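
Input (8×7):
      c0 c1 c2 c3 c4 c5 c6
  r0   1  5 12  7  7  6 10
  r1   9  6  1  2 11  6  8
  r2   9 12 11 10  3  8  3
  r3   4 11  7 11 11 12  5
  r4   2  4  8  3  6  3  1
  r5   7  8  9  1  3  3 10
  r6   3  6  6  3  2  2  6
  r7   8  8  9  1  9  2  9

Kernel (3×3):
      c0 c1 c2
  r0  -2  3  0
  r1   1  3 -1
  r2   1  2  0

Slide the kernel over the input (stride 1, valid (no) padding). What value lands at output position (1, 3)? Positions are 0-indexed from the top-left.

The receptive field on the input at this output position is [2 11 6 / 10 3 8 / 11 11 12]. Elementwise product with the kernel and sum: 2·-2 + 11·3 + 10·1 + 3·3 + 8·-1 + 11·1 + 11·2.

73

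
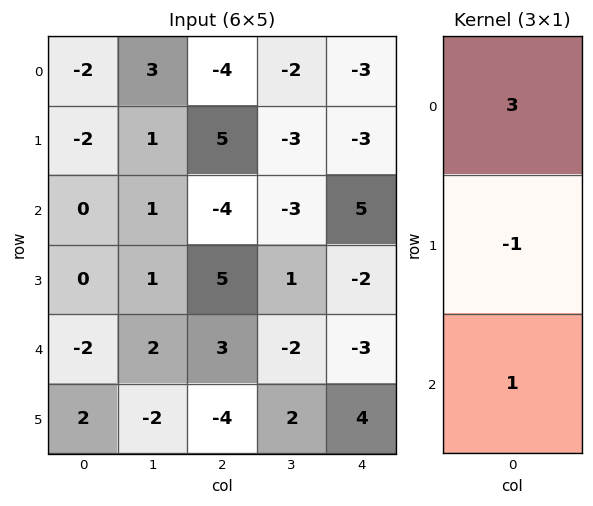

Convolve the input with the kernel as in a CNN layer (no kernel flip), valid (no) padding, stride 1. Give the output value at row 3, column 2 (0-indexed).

The receptive field on the input at this output position is [5 / 3 / -4]. Elementwise product with the kernel and sum: 5·3 + 3·-1 + -4·1.

8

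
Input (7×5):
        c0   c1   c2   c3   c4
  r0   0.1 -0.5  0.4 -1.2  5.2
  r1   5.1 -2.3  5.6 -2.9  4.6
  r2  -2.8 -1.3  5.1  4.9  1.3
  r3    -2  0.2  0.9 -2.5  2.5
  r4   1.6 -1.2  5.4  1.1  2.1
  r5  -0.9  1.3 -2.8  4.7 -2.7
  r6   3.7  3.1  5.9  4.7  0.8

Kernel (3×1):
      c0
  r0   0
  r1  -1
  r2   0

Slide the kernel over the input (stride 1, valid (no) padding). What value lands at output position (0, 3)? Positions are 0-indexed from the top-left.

2.9

The receptive field on the input at this output position is [-1.2 / -2.9 / 4.9]. Elementwise product with the kernel and sum: -2.9·-1.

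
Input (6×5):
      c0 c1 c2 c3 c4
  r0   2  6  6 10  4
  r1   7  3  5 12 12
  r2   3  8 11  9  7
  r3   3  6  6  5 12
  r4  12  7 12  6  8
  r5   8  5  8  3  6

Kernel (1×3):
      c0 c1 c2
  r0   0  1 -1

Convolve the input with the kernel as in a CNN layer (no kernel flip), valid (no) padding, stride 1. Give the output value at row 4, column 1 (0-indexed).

The receptive field on the input at this output position is [7 12 6]. Elementwise product with the kernel and sum: 12·1 + 6·-1.

6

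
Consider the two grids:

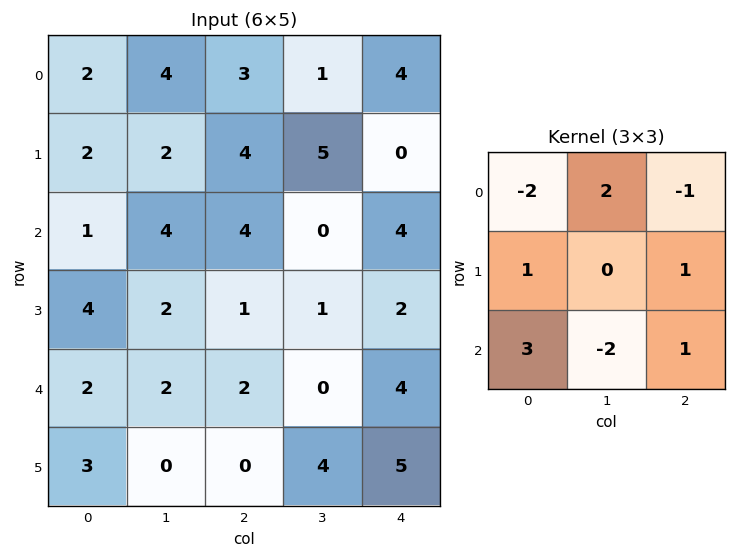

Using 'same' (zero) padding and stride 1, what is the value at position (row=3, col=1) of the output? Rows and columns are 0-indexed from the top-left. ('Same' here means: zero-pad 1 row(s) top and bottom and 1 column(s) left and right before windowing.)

The receptive field on the zero-padded input at this output position is [1 4 4 / 4 2 1 / 2 2 2]. Elementwise product with the kernel and sum: 1·-2 + 4·2 + 4·-1 + 4·1 + 1·1 + 2·3 + 2·-2 + 2·1.

11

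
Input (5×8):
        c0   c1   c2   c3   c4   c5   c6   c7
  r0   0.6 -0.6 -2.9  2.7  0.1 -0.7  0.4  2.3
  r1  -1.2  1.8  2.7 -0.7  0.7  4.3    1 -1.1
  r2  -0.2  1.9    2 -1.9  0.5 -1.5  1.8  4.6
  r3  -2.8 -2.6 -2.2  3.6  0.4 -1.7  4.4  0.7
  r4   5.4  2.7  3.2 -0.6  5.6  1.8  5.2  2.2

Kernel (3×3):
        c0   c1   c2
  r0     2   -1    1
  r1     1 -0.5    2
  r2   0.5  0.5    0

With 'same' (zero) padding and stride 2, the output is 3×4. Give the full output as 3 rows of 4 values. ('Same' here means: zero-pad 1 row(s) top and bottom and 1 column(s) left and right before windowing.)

-2.1 8.5 1.25 6.35
5.5 -5.1 -0.95 14.65
2.9 0.5 5.3 -3.5

Output[0,0]: The receptive field on the zero-padded input at this output position is [0 0 0 / 0 0.6 -0.6 / 0 -1.2 1.8]. Elementwise product with the kernel and sum: 0·2 + 0·-1 + 0·1 + 0·1 + 0.6·-0.5 + -0.6·2 + 0·0.5 + -1.2·0.5.
Output[0,1]: The receptive field on the zero-padded input at this output position is [0 0 0 / -0.6 -2.9 2.7 / 1.8 2.7 -0.7]. Elementwise product with the kernel and sum: 0·2 + 0·-1 + 0·1 + -0.6·1 + -2.9·-0.5 + 2.7·2 + 1.8·0.5 + 2.7·0.5.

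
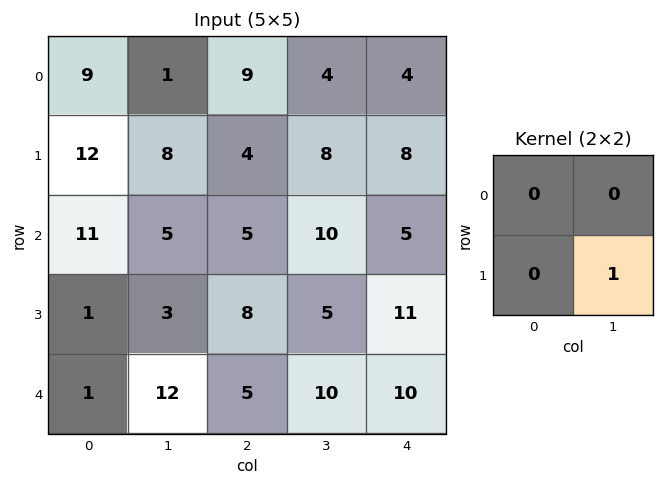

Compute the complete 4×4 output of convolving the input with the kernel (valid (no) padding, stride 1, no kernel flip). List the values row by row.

Output[0,0]: The receptive field on the input at this output position is [9 1 / 12 8]. Elementwise product with the kernel and sum: 8·1.
Output[0,1]: The receptive field on the input at this output position is [1 9 / 8 4]. Elementwise product with the kernel and sum: 4·1.

8 4 8 8
5 5 10 5
3 8 5 11
12 5 10 10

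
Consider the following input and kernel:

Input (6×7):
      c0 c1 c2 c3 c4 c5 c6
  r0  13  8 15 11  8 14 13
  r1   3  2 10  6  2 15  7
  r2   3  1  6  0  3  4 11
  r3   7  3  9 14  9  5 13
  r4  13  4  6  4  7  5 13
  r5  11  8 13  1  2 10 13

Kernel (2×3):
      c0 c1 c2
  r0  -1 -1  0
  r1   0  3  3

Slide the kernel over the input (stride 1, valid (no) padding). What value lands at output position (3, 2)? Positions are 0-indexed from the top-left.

The receptive field on the input at this output position is [9 14 9 / 6 4 7]. Elementwise product with the kernel and sum: 9·-1 + 14·-1 + 4·3 + 7·3.

10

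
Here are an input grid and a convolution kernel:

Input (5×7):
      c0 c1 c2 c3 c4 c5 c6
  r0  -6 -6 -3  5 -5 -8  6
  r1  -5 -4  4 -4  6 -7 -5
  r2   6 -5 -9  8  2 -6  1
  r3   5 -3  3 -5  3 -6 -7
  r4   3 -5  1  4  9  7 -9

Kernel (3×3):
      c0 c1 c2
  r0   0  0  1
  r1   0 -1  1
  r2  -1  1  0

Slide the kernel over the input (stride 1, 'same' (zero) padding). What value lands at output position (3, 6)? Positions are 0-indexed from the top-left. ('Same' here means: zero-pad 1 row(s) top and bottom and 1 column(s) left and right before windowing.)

The receptive field on the zero-padded input at this output position is [-6 1 0 / -6 -7 0 / 7 -9 0]. Elementwise product with the kernel and sum: 0·1 + -7·-1 + 0·1 + 7·-1 + -9·1.

-9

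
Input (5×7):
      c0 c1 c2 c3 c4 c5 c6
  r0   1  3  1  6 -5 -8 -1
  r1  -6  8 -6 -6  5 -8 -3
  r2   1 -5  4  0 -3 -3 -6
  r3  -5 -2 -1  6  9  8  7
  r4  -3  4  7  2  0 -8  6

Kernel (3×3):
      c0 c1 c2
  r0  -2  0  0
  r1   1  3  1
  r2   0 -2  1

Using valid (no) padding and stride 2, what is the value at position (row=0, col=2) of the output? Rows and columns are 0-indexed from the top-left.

The receptive field on the input at this output position is [-5 -8 -1 / 5 -8 -3 / -3 -3 -6]. Elementwise product with the kernel and sum: -5·-2 + 5·1 + -8·3 + -3·1 + -3·-2 + -6·1.

-12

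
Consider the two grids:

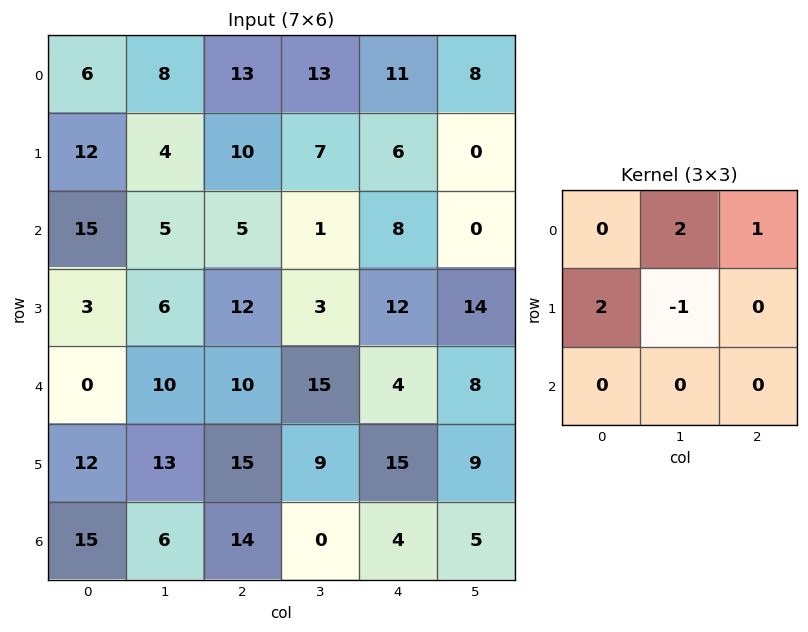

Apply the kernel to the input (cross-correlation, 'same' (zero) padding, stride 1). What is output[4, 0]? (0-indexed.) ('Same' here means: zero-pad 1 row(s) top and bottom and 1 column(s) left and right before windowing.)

The receptive field on the zero-padded input at this output position is [0 3 6 / 0 0 10 / 0 12 13]. Elementwise product with the kernel and sum: 3·2 + 6·1 + 0·2 + 0·-1.

12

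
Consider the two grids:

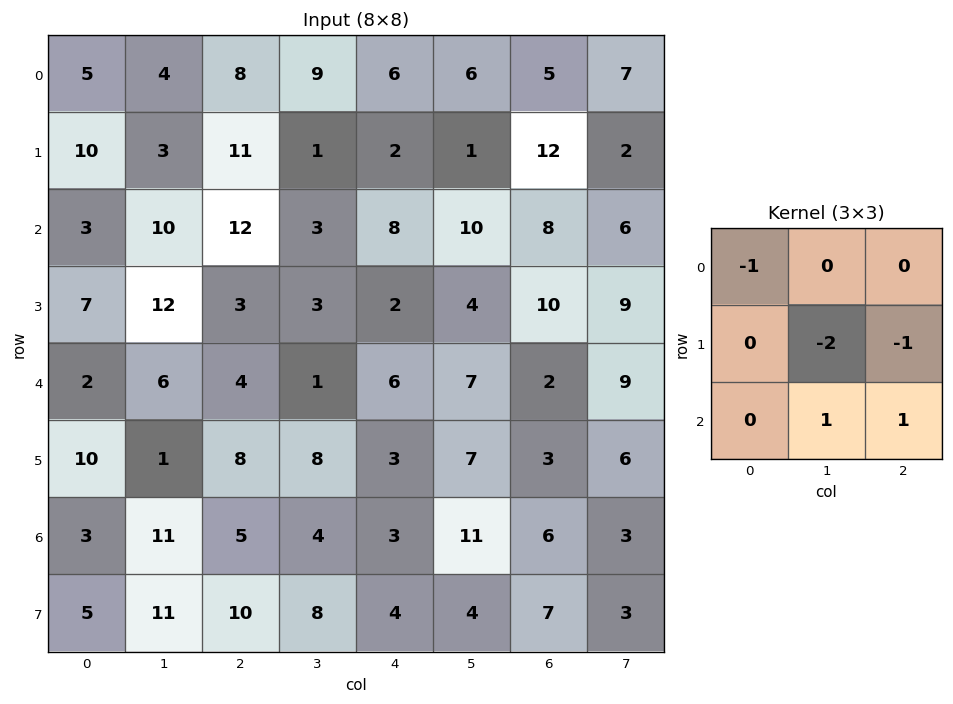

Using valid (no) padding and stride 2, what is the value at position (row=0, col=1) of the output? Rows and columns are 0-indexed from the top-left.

-1

The receptive field on the input at this output position is [8 9 6 / 11 1 2 / 12 3 8]. Elementwise product with the kernel and sum: 8·-1 + 1·-2 + 2·-1 + 3·1 + 8·1.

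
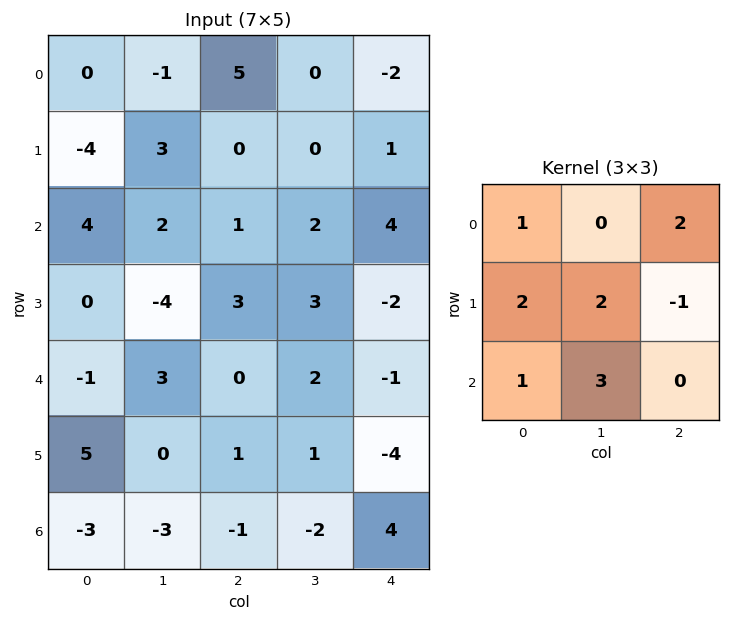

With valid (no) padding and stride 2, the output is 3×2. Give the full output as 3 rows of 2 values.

Output[0,0]: The receptive field on the input at this output position is [0 -1 5 / -4 3 0 / 4 2 1]. Elementwise product with the kernel and sum: 0·1 + 5·2 + -4·2 + 3·2 + 0·-1 + 4·1 + 2·3.
Output[0,1]: The receptive field on the input at this output position is [5 0 -2 / 0 0 1 / 1 2 4]. Elementwise product with the kernel and sum: 5·1 + -2·2 + 0·2 + 0·2 + 1·-1 + 1·1 + 2·3.

18 7
3 29
-4 -1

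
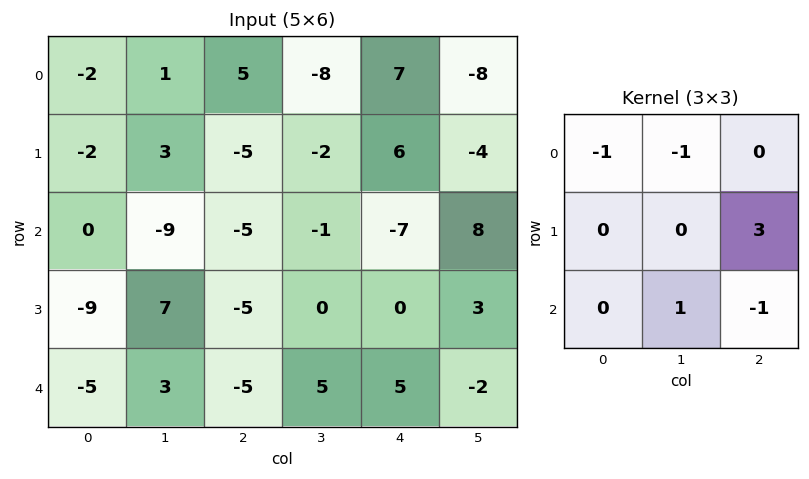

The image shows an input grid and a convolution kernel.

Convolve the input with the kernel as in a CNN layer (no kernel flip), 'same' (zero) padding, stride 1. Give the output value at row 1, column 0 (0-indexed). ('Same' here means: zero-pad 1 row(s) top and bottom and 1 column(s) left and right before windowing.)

The receptive field on the zero-padded input at this output position is [0 -2 1 / 0 -2 3 / 0 0 -9]. Elementwise product with the kernel and sum: 0·-1 + -2·-1 + 3·3 + 0·1 + -9·-1.

20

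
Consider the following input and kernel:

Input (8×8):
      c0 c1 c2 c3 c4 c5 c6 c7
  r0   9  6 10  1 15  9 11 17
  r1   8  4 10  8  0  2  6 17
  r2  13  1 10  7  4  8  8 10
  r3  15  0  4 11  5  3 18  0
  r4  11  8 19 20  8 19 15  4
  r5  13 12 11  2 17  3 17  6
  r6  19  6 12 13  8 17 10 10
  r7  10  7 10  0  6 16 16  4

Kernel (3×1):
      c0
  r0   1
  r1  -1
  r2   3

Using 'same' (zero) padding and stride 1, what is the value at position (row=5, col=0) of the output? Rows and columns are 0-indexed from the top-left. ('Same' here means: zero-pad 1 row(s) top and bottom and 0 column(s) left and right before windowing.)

55

The receptive field on the zero-padded input at this output position is [11 / 13 / 19]. Elementwise product with the kernel and sum: 11·1 + 13·-1 + 19·3.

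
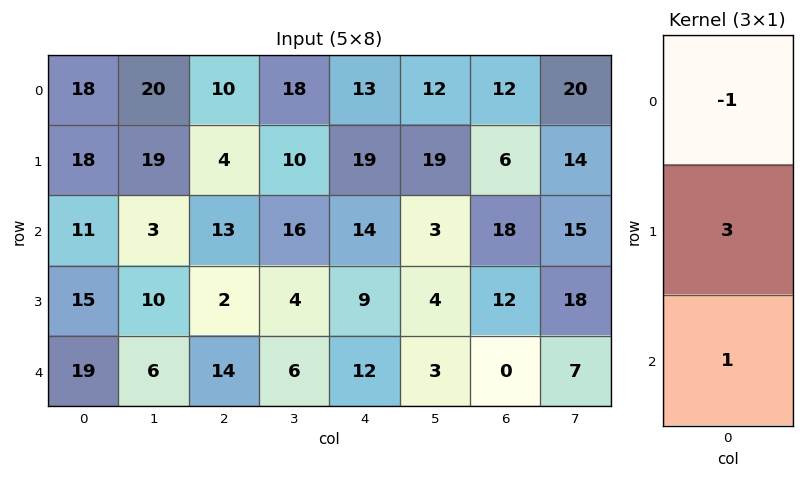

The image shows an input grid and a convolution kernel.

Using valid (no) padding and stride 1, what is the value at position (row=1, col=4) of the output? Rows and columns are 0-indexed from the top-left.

32

The receptive field on the input at this output position is [19 / 14 / 9]. Elementwise product with the kernel and sum: 19·-1 + 14·3 + 9·1.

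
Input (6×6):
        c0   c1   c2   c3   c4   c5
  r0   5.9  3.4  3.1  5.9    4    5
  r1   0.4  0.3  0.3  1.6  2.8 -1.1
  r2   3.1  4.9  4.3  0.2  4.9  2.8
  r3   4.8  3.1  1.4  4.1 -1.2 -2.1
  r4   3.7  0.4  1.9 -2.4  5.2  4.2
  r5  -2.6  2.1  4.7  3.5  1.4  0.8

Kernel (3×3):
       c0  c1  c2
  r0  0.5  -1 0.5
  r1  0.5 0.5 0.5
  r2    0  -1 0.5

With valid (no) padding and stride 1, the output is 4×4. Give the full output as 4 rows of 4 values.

-1.15 -1.55 2.25 -0.4
3.8 6 -0.05 1.55
4 -0.55 11.55 -6.1
3.25 -0.8 -4.45 4.7

Output[0,0]: The receptive field on the input at this output position is [5.9 3.4 3.1 / 0.4 0.3 0.3 / 3.1 4.9 4.3]. Elementwise product with the kernel and sum: 5.9·0.5 + 3.4·-1 + 3.1·0.5 + 0.4·0.5 + 0.3·0.5 + 0.3·0.5 + 4.9·-1 + 4.3·0.5.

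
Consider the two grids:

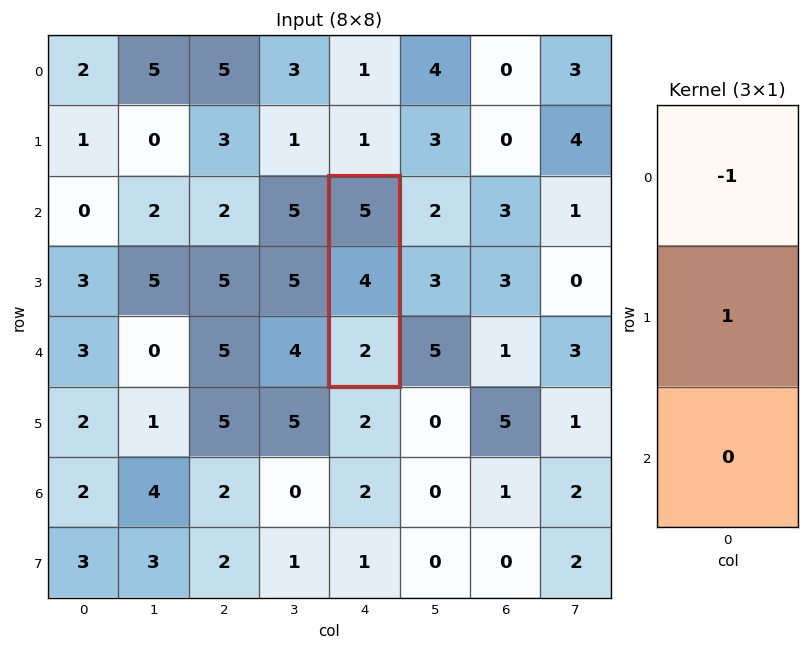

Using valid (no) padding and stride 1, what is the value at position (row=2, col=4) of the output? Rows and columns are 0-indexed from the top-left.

-1

The receptive field on the input at this output position is [5 / 4 / 2]. Elementwise product with the kernel and sum: 5·-1 + 4·1.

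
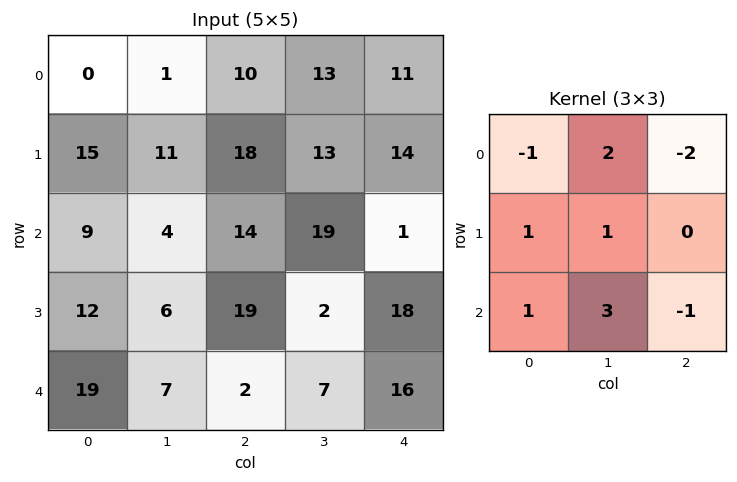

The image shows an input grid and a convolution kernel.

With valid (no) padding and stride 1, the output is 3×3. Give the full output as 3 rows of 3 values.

15 49 95
-5 78 20
27 17 50

Output[0,0]: The receptive field on the input at this output position is [0 1 10 / 15 11 18 / 9 4 14]. Elementwise product with the kernel and sum: 0·-1 + 1·2 + 10·-2 + 15·1 + 11·1 + 9·1 + 4·3 + 14·-1.
Output[0,1]: The receptive field on the input at this output position is [1 10 13 / 11 18 13 / 4 14 19]. Elementwise product with the kernel and sum: 1·-1 + 10·2 + 13·-2 + 11·1 + 18·1 + 4·1 + 14·3 + 19·-1.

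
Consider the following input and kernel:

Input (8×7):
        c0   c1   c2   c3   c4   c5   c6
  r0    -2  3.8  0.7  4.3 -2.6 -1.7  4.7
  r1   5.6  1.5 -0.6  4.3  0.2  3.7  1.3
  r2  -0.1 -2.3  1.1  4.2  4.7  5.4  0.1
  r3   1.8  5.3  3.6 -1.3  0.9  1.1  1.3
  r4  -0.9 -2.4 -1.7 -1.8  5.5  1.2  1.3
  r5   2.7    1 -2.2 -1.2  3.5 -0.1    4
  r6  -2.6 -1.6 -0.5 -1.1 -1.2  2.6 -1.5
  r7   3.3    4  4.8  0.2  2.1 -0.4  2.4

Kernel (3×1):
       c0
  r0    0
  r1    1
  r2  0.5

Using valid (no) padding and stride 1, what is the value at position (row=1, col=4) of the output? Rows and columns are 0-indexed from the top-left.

5.15

The receptive field on the input at this output position is [0.2 / 4.7 / 0.9]. Elementwise product with the kernel and sum: 4.7·1 + 0.9·0.5.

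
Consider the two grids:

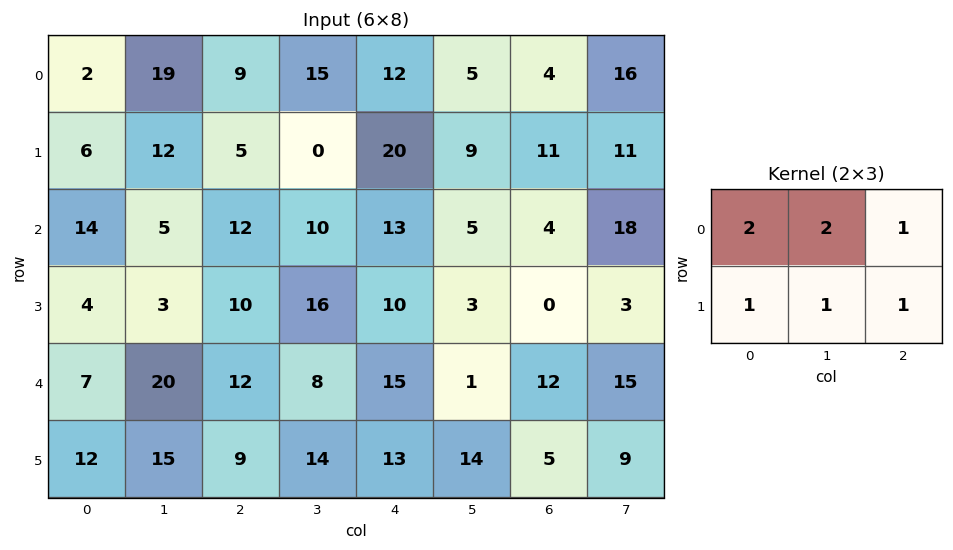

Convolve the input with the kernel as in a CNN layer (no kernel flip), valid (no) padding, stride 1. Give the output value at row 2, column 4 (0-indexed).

53

The receptive field on the input at this output position is [13 5 4 / 10 3 0]. Elementwise product with the kernel and sum: 13·2 + 5·2 + 4·1 + 10·1 + 3·1 + 0·1.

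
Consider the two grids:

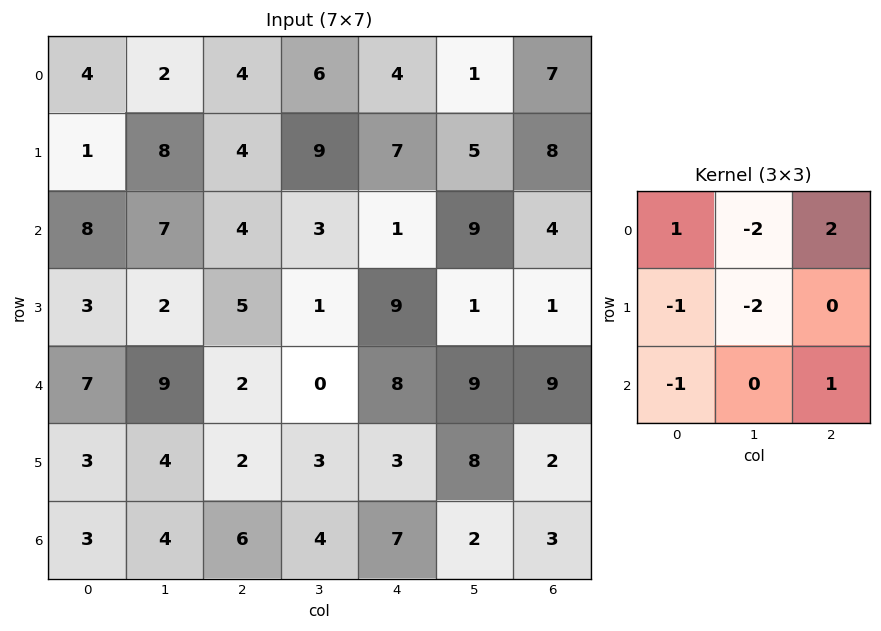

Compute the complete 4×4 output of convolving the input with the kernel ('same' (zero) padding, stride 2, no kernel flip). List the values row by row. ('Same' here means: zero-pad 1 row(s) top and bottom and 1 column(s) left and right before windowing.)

0 -9 -18 -20
0 2 0 -29
-12 -20 -26 -36
-4 -10 -5 -4

Output[0,0]: The receptive field on the zero-padded input at this output position is [0 0 0 / 0 4 2 / 0 1 8]. Elementwise product with the kernel and sum: 0·1 + 0·-2 + 0·2 + 0·-1 + 4·-2 + 0·-1 + 8·1.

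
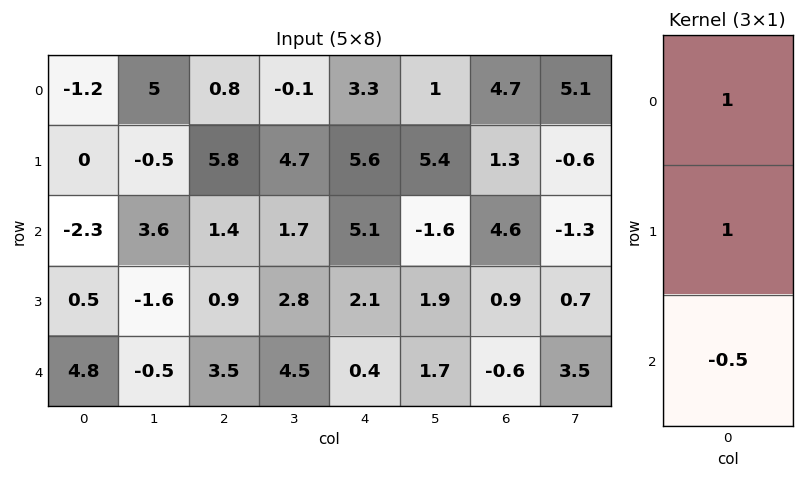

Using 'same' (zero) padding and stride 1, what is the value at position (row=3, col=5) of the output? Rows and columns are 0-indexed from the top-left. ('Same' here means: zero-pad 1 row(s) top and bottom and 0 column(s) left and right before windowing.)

The receptive field on the zero-padded input at this output position is [-1.6 / 1.9 / 1.7]. Elementwise product with the kernel and sum: -1.6·1 + 1.9·1 + 1.7·-0.5.

-0.55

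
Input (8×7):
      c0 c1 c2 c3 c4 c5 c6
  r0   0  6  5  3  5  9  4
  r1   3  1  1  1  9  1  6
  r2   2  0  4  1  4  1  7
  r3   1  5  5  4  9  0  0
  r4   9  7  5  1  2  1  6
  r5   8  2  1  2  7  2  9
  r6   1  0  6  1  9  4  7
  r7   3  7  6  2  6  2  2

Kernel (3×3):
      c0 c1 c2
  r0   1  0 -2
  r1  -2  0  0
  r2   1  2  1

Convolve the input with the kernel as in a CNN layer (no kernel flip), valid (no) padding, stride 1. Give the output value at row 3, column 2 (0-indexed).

-11

The receptive field on the input at this output position is [5 4 9 / 5 1 2 / 1 2 7]. Elementwise product with the kernel and sum: 5·1 + 9·-2 + 5·-2 + 1·1 + 2·2 + 7·1.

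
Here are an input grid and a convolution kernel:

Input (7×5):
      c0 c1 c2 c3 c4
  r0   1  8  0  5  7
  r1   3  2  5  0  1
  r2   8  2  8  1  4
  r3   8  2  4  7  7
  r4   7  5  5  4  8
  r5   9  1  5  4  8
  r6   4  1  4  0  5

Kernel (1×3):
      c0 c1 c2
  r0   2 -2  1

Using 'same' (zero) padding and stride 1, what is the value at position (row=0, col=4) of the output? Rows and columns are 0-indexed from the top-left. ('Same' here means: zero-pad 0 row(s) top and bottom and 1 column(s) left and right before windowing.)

The receptive field on the zero-padded input at this output position is [5 7 0]. Elementwise product with the kernel and sum: 5·2 + 7·-2 + 0·1.

-4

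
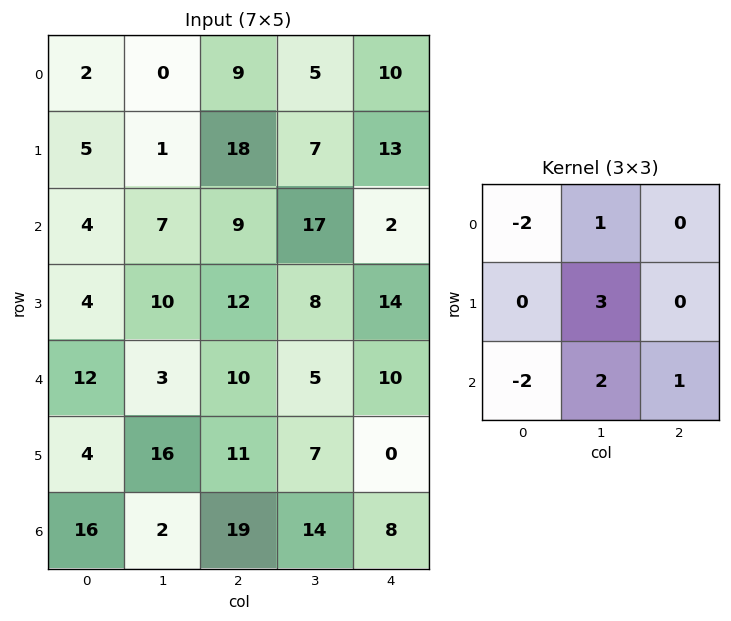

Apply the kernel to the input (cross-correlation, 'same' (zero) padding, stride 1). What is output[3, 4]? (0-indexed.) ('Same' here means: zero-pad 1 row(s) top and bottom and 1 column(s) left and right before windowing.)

20

The receptive field on the zero-padded input at this output position is [17 2 0 / 8 14 0 / 5 10 0]. Elementwise product with the kernel and sum: 17·-2 + 2·1 + 14·3 + 5·-2 + 10·2 + 0·1.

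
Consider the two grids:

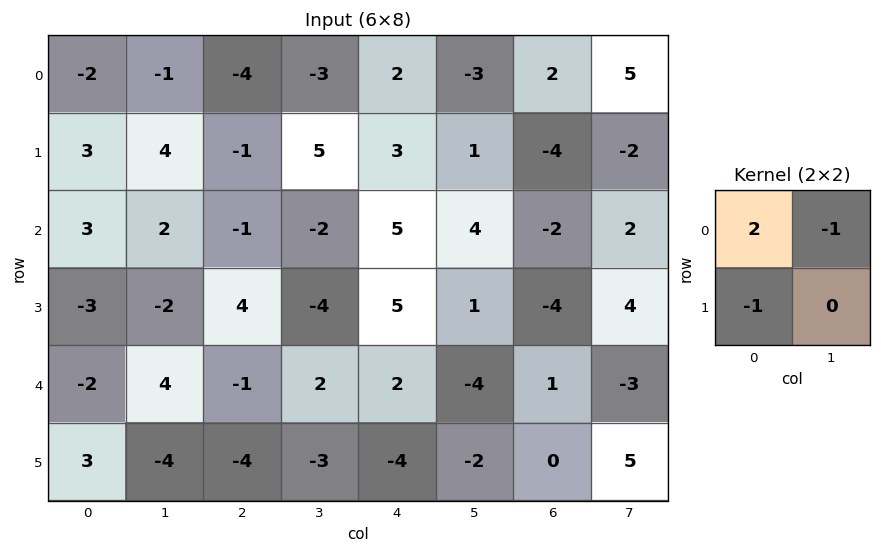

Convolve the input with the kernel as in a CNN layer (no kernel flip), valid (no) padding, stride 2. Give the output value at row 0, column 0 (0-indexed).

The receptive field on the input at this output position is [-2 -1 / 3 4]. Elementwise product with the kernel and sum: -2·2 + -1·-1 + 3·-1.

-6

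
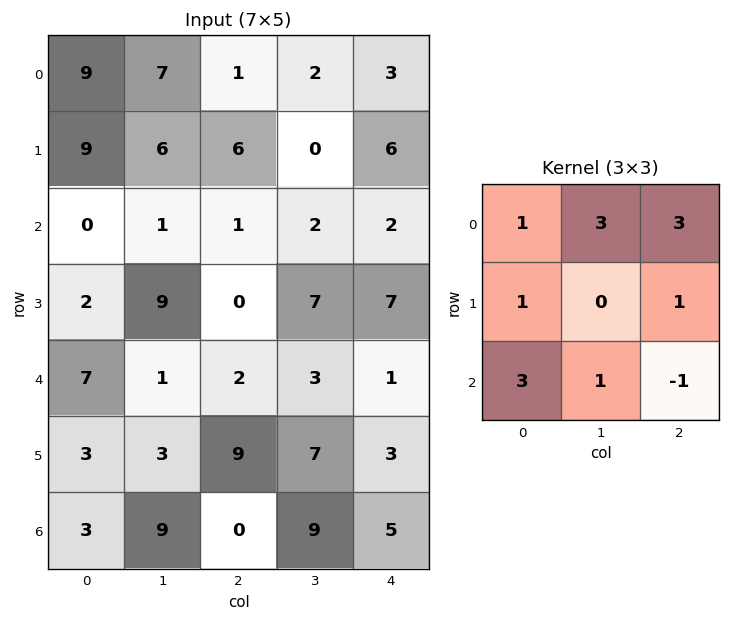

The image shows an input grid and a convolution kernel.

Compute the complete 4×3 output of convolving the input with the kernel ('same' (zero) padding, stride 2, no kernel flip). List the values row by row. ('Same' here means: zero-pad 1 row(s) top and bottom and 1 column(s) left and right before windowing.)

Output[0,0]: The receptive field on the zero-padded input at this output position is [0 0 0 / 0 9 7 / 0 9 6]. Elementwise product with the kernel and sum: 0·1 + 0·3 + 0·3 + 0·1 + 7·1 + 0·3 + 9·1 + 6·-1.
Output[0,1]: The receptive field on the zero-padded input at this output position is [0 0 0 / 7 1 2 / 6 6 0]. Elementwise product with the kernel and sum: 0·1 + 0·3 + 0·3 + 7·1 + 2·1 + 6·3 + 6·1 + 0·-1.

10 33 8
39 47 48
34 45 55
27 69 25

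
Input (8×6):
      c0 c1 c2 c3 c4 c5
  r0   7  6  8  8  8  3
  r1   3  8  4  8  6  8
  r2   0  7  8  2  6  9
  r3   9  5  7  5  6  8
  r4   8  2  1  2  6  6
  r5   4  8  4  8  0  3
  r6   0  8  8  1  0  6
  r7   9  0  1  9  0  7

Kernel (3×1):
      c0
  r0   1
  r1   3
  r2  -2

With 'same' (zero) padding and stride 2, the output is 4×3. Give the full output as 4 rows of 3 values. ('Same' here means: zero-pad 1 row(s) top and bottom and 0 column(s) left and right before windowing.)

15 16 12
-15 14 12
25 2 24
-14 26 0

Output[0,0]: The receptive field on the zero-padded input at this output position is [0 / 7 / 3]. Elementwise product with the kernel and sum: 0·1 + 7·3 + 3·-2.
Output[0,1]: The receptive field on the zero-padded input at this output position is [0 / 8 / 4]. Elementwise product with the kernel and sum: 0·1 + 8·3 + 4·-2.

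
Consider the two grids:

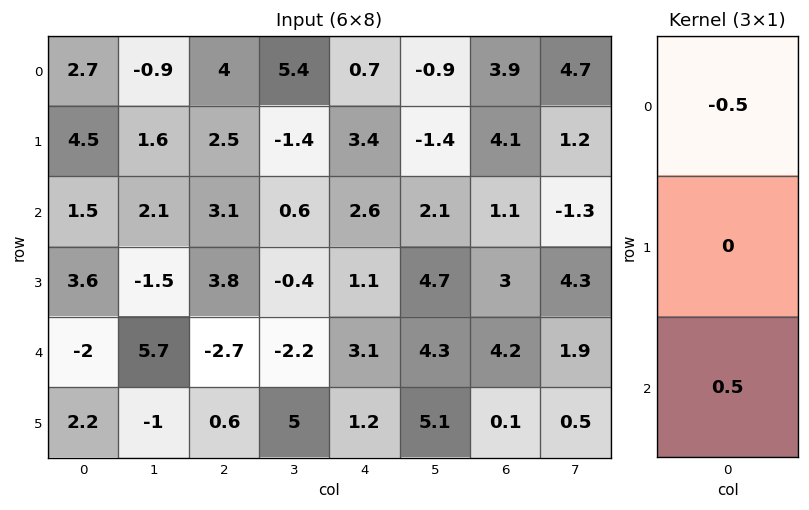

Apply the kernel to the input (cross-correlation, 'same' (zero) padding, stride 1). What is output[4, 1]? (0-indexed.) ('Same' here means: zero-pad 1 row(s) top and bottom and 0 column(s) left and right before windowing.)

The receptive field on the zero-padded input at this output position is [-1.5 / 5.7 / -1]. Elementwise product with the kernel and sum: -1.5·-0.5 + -1·0.5.

0.25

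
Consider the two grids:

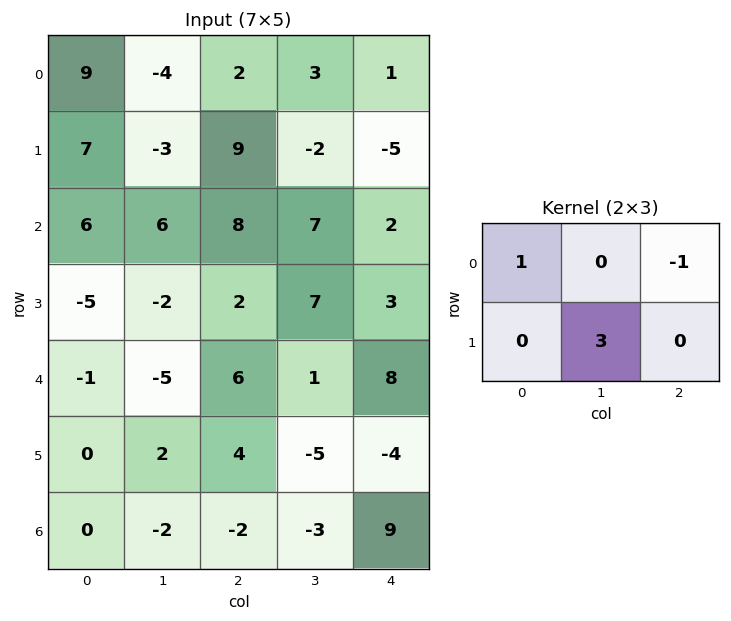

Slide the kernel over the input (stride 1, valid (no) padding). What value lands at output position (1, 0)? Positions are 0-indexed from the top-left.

16

The receptive field on the input at this output position is [7 -3 9 / 6 6 8]. Elementwise product with the kernel and sum: 7·1 + 9·-1 + 6·3.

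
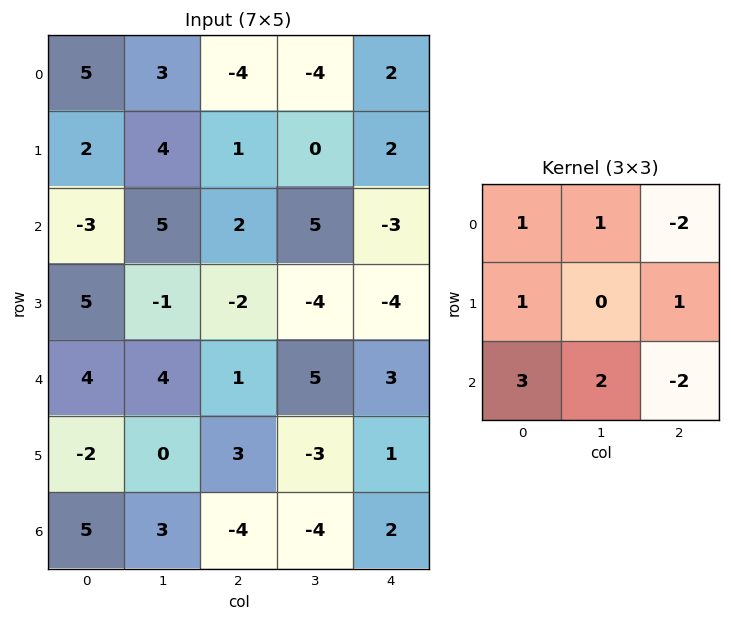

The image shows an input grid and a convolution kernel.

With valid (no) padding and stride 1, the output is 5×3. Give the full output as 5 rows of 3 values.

Output[0,0]: The receptive field on the input at this output position is [5 3 -4 / 2 4 1 / -3 5 2]. Elementwise product with the kernel and sum: 5·1 + 3·1 + -4·-2 + 2·1 + 1·1 + -3·3 + 5·2 + 2·-2.
Output[0,1]: The receptive field on the input at this output position is [3 -4 -4 / 4 1 0 / 5 2 5]. Elementwise product with the kernel and sum: 3·1 + -4·1 + -4·-2 + 4·1 + 0·1 + 5·3 + 2·2 + 5·-2.

16 20 13
20 16 -10
19 -4 14
1 26 7
36 1 -20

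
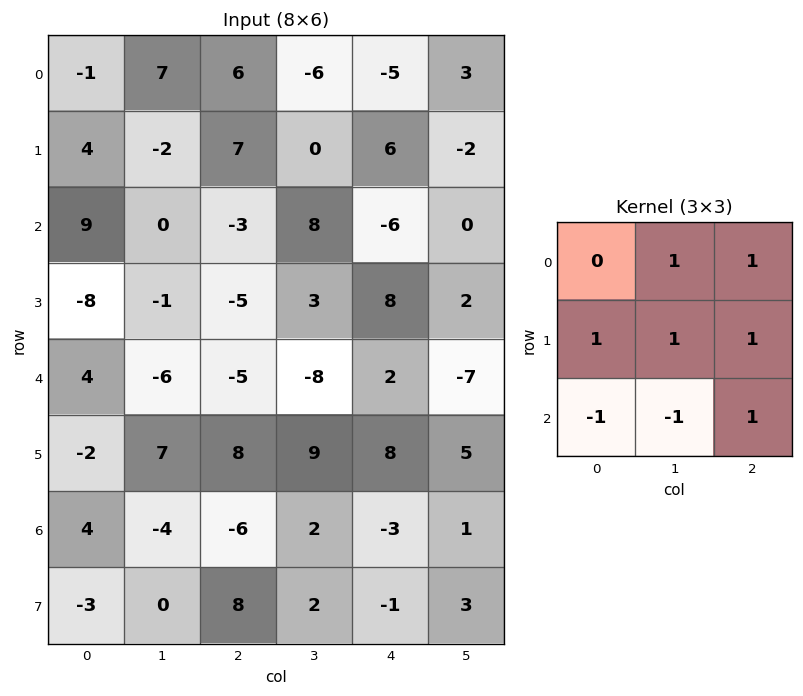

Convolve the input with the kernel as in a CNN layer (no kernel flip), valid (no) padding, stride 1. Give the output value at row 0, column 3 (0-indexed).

The receptive field on the input at this output position is [-6 -5 3 / 0 6 -2 / 8 -6 0]. Elementwise product with the kernel and sum: -5·1 + 3·1 + 0·1 + 6·1 + -2·1 + 8·-1 + -6·-1 + 0·1.

0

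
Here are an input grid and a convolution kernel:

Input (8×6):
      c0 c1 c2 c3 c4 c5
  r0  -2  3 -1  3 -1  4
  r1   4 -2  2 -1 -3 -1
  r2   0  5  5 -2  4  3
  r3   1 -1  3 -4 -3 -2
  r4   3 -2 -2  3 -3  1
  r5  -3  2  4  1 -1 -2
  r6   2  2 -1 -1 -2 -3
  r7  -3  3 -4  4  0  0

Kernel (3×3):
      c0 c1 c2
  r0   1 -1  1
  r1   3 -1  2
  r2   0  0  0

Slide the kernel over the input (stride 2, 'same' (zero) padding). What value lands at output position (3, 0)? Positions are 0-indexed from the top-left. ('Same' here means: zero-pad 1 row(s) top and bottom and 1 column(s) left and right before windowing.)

The receptive field on the zero-padded input at this output position is [0 -3 2 / 0 2 2 / 0 -3 3]. Elementwise product with the kernel and sum: 0·1 + -3·-1 + 2·1 + 0·3 + 2·-1 + 2·2.

7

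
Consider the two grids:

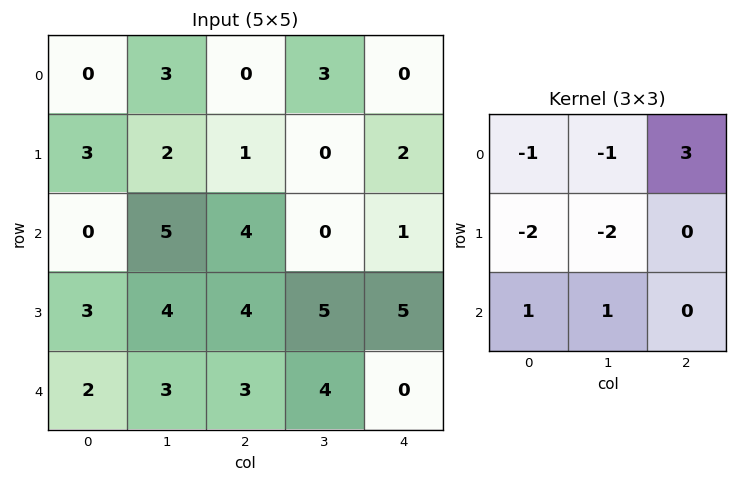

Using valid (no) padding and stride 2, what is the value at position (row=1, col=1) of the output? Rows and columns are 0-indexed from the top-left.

-12

The receptive field on the input at this output position is [4 0 1 / 4 5 5 / 3 4 0]. Elementwise product with the kernel and sum: 4·-1 + 0·-1 + 1·3 + 4·-2 + 5·-2 + 3·1 + 4·1.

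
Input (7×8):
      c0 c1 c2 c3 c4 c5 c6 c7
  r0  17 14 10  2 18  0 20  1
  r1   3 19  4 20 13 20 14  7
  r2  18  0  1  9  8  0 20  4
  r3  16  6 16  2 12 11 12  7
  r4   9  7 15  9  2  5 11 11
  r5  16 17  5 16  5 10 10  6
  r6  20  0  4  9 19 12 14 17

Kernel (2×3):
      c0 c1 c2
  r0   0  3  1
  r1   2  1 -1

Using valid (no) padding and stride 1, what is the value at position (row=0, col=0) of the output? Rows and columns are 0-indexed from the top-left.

The receptive field on the input at this output position is [17 14 10 / 3 19 4]. Elementwise product with the kernel and sum: 14·3 + 10·1 + 3·2 + 19·1 + 4·-1.

73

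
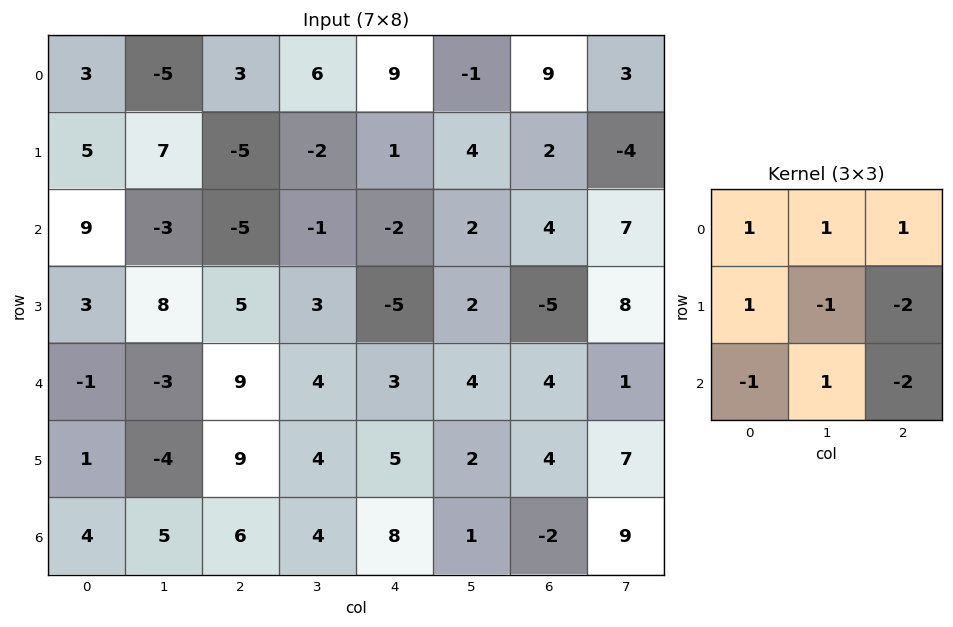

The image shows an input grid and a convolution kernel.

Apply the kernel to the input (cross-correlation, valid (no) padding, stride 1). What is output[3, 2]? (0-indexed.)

-13

The receptive field on the input at this output position is [5 3 -5 / 9 4 3 / 9 4 5]. Elementwise product with the kernel and sum: 5·1 + 3·1 + -5·1 + 9·1 + 4·-1 + 3·-2 + 9·-1 + 4·1 + 5·-2.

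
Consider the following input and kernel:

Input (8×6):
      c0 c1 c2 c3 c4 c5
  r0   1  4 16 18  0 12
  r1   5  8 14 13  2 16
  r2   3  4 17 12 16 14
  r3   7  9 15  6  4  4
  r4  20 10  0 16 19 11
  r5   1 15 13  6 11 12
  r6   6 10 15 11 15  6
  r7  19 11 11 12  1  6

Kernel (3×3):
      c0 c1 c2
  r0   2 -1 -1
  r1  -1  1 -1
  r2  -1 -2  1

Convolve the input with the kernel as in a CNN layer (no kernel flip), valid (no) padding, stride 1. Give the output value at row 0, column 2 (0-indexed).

The receptive field on the input at this output position is [16 18 0 / 14 13 2 / 17 12 16]. Elementwise product with the kernel and sum: 16·2 + 18·-1 + 0·-1 + 14·-1 + 13·1 + 2·-1 + 17·-1 + 12·-2 + 16·1.

-14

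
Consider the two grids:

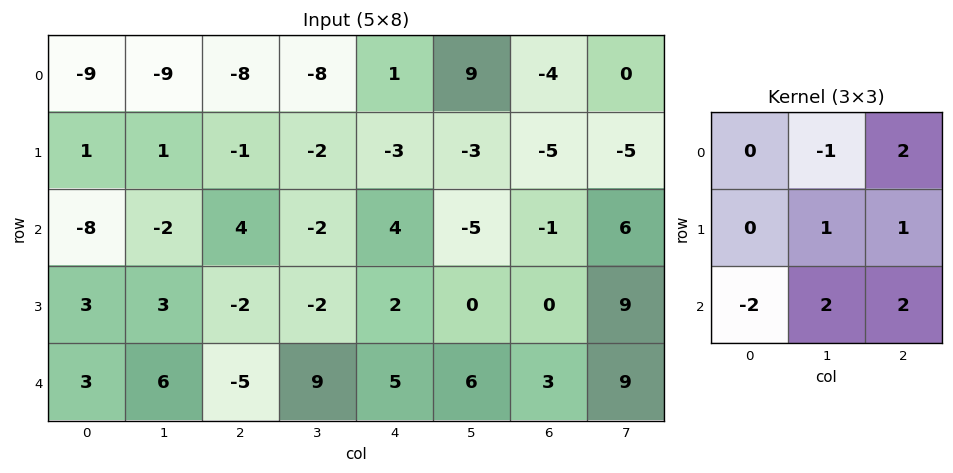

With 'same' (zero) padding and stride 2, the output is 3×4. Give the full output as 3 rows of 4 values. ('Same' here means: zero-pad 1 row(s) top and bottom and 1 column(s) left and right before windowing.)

Output[0,0]: The receptive field on the zero-padded input at this output position is [0 0 0 / 0 -9 -9 / 0 1 1]. Elementwise product with the kernel and sum: 0·-1 + 0·2 + -9·1 + -9·1 + 0·-2 + 1·2 + 1·2.
Output[0,1]: The receptive field on the zero-padded input at this output position is [0 0 0 / -9 -8 -8 / 1 -1 -2]. Elementwise product with the kernel and sum: 0·-1 + 0·2 + -8·1 + -8·1 + 1·-2 + -1·2 + -2·2.

-14 -24 2 -18
3 -15 4 18
12 2 9 30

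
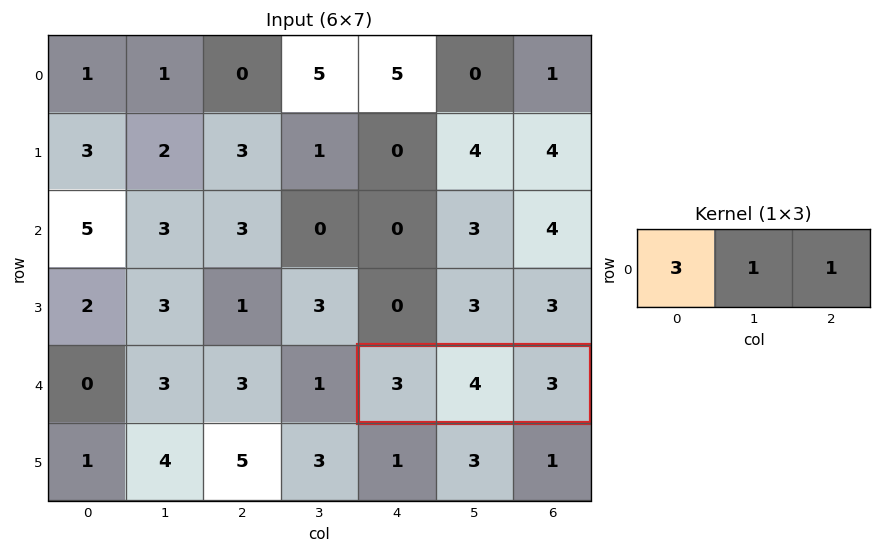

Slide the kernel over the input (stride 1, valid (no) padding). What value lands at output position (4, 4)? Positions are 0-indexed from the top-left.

16

The receptive field on the input at this output position is [3 4 3]. Elementwise product with the kernel and sum: 3·3 + 4·1 + 3·1.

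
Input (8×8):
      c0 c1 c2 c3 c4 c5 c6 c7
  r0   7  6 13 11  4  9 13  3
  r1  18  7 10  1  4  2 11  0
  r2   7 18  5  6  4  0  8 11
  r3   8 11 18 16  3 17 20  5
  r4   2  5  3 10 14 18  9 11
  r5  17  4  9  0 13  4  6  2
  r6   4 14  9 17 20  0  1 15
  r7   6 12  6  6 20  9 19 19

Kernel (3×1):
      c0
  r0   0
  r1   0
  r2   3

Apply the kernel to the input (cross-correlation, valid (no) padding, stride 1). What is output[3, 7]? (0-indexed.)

The receptive field on the input at this output position is [5 / 11 / 2]. Elementwise product with the kernel and sum: 2·3.

6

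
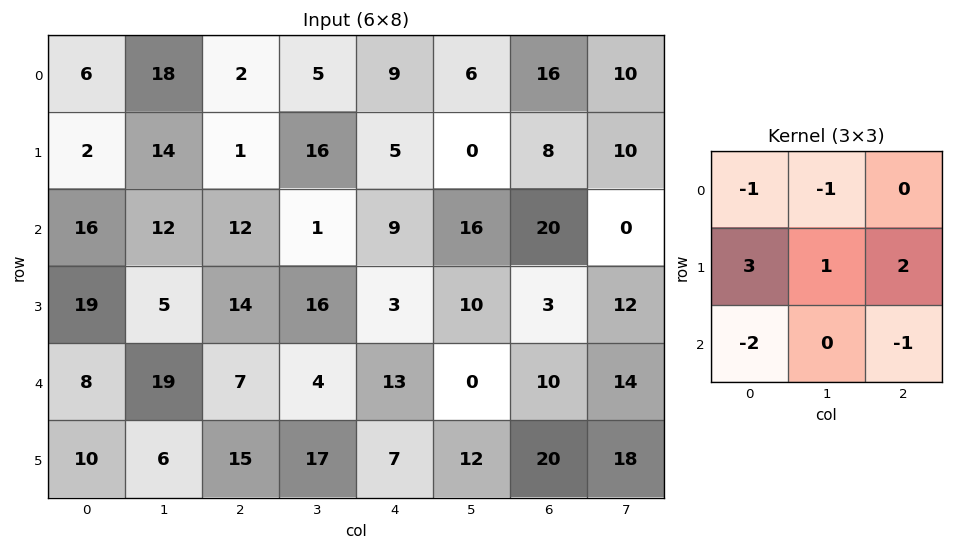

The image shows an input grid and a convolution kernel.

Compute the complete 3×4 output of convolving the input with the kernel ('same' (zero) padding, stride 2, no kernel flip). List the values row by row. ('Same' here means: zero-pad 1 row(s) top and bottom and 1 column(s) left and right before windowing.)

Output[0,0]: The receptive field on the zero-padded input at this output position is [0 0 0 / 0 6 18 / 0 2 14]. Elementwise product with the kernel and sum: 0·-1 + 0·-1 + 0·3 + 6·1 + 18·2 + 0·-2 + 14·-1.

28 22 4 44
33 9 -19 28
21 24 -40 -17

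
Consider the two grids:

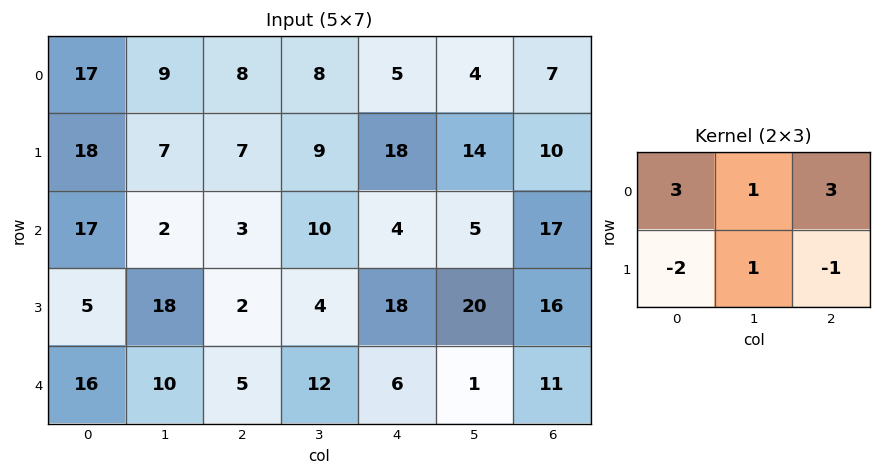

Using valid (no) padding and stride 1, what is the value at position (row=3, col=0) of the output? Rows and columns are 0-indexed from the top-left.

The receptive field on the input at this output position is [5 18 2 / 16 10 5]. Elementwise product with the kernel and sum: 5·3 + 18·1 + 2·3 + 16·-2 + 10·1 + 5·-1.

12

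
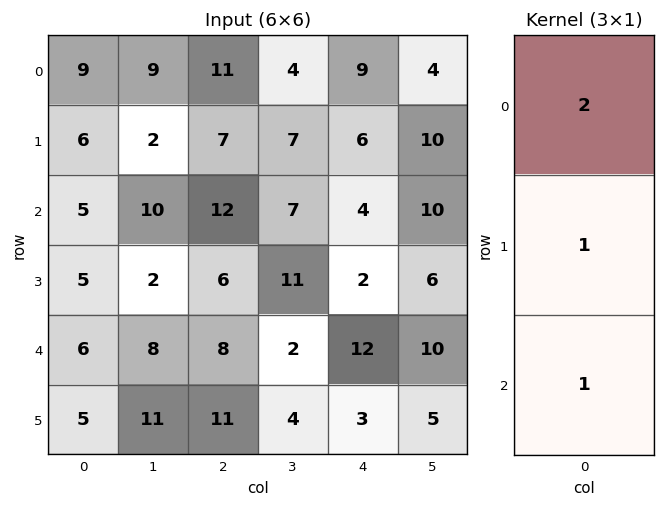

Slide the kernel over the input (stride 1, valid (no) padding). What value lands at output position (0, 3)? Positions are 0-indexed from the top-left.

22

The receptive field on the input at this output position is [4 / 7 / 7]. Elementwise product with the kernel and sum: 4·2 + 7·1 + 7·1.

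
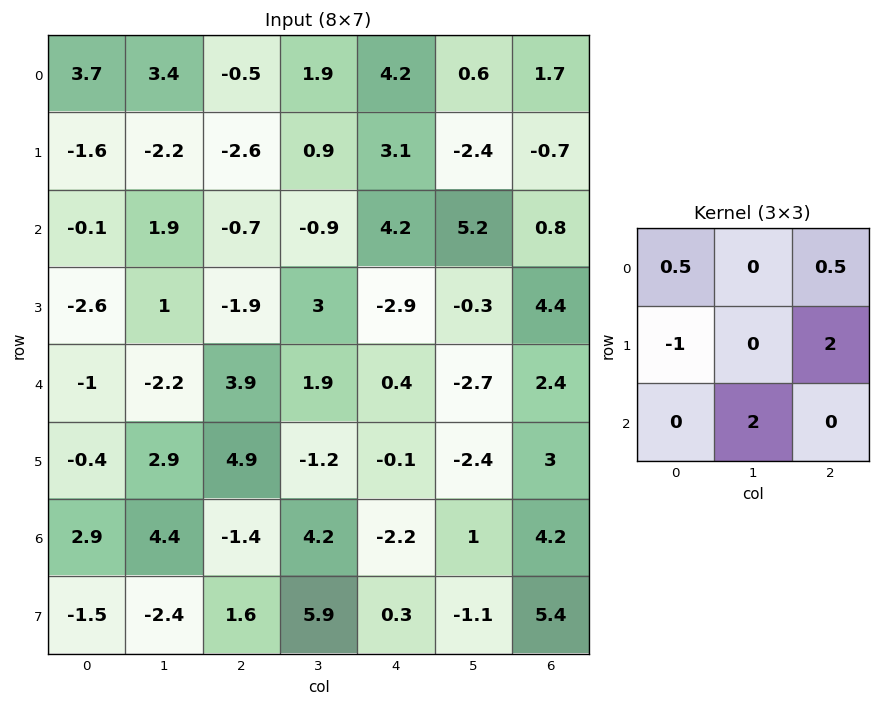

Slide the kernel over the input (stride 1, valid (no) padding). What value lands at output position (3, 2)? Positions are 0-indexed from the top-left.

The receptive field on the input at this output position is [-1.9 3 -2.9 / 3.9 1.9 0.4 / 4.9 -1.2 -0.1]. Elementwise product with the kernel and sum: -1.9·0.5 + -2.9·0.5 + 3.9·-1 + 0.4·2 + -1.2·2.

-7.9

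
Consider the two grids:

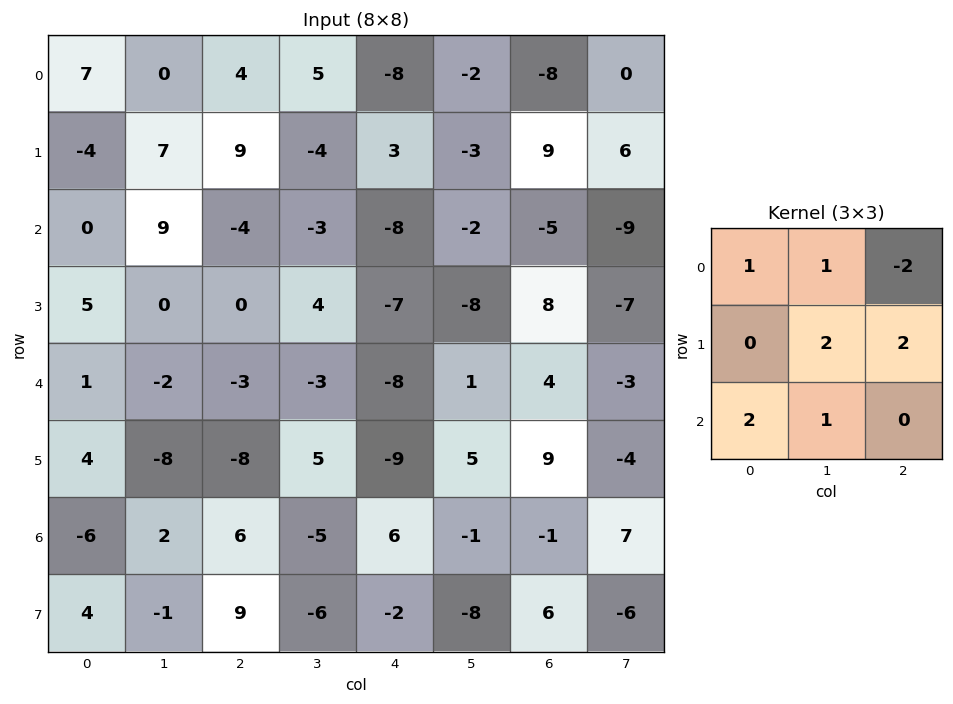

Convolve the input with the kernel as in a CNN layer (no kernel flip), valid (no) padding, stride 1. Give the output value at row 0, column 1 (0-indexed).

The receptive field on the input at this output position is [0 4 5 / 7 9 -4 / 9 -4 -3]. Elementwise product with the kernel and sum: 0·1 + 4·1 + 5·-2 + 9·2 + -4·2 + 9·2 + -4·1.

18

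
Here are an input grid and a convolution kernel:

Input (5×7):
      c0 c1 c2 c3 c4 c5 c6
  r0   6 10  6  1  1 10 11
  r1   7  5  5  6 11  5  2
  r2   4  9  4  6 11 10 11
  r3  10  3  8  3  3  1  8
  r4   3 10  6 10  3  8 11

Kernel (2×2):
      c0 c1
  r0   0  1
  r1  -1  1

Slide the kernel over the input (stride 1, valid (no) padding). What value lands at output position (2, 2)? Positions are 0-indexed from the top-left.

The receptive field on the input at this output position is [4 6 / 8 3]. Elementwise product with the kernel and sum: 6·1 + 8·-1 + 3·1.

1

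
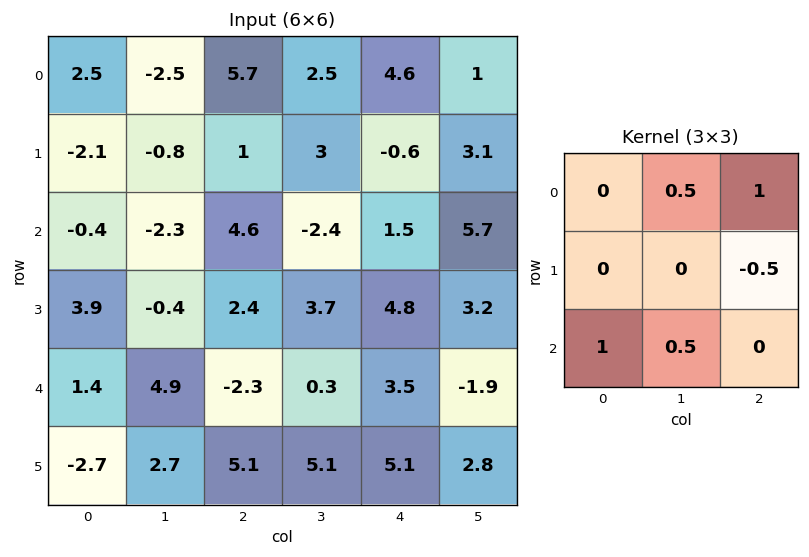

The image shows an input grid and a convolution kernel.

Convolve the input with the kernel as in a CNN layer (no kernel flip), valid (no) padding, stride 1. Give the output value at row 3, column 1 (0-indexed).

10

The receptive field on the input at this output position is [-0.4 2.4 3.7 / 4.9 -2.3 0.3 / 2.7 5.1 5.1]. Elementwise product with the kernel and sum: 2.4·0.5 + 3.7·1 + 0.3·-0.5 + 2.7·1 + 5.1·0.5.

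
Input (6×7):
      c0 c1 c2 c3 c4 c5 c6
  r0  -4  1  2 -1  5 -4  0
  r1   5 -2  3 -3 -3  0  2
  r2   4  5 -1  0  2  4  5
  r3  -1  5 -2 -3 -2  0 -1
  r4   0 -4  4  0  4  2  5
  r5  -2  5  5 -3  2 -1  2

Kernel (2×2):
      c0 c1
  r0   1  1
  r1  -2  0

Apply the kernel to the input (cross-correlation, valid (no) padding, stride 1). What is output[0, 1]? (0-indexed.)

7

The receptive field on the input at this output position is [1 2 / -2 3]. Elementwise product with the kernel and sum: 1·1 + 2·1 + -2·-2.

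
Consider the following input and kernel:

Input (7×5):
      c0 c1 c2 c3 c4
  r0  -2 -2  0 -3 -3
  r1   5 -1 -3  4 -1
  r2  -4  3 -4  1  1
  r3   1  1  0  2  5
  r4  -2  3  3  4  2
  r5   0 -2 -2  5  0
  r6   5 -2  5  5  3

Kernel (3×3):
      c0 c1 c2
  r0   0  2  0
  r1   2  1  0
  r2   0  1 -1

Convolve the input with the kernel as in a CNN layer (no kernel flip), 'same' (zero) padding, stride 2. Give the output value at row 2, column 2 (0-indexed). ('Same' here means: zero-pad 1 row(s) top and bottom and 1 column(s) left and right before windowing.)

The receptive field on the zero-padded input at this output position is [2 5 0 / 4 2 0 / 5 0 0]. Elementwise product with the kernel and sum: 5·2 + 4·2 + 2·1 + 0·1 + 0·-1.

20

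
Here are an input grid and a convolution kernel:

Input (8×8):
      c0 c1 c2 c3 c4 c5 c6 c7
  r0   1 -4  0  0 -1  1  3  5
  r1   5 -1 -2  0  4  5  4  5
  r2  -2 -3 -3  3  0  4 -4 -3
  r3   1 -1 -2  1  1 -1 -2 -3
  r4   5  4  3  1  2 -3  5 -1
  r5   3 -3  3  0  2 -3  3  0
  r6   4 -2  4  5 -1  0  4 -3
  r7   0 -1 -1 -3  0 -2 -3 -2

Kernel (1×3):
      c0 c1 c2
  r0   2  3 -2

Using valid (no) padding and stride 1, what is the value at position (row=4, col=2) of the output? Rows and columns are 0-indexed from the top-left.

5

The receptive field on the input at this output position is [3 1 2]. Elementwise product with the kernel and sum: 3·2 + 1·3 + 2·-2.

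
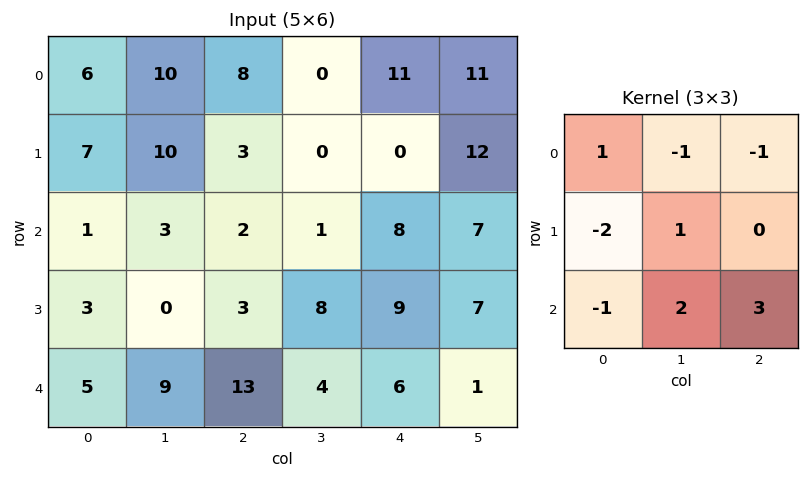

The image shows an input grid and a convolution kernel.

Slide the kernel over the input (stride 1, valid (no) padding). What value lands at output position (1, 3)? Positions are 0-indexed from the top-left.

25

The receptive field on the input at this output position is [0 0 12 / 1 8 7 / 8 9 7]. Elementwise product with the kernel and sum: 0·1 + 0·-1 + 12·-1 + 1·-2 + 8·1 + 8·-1 + 9·2 + 7·3.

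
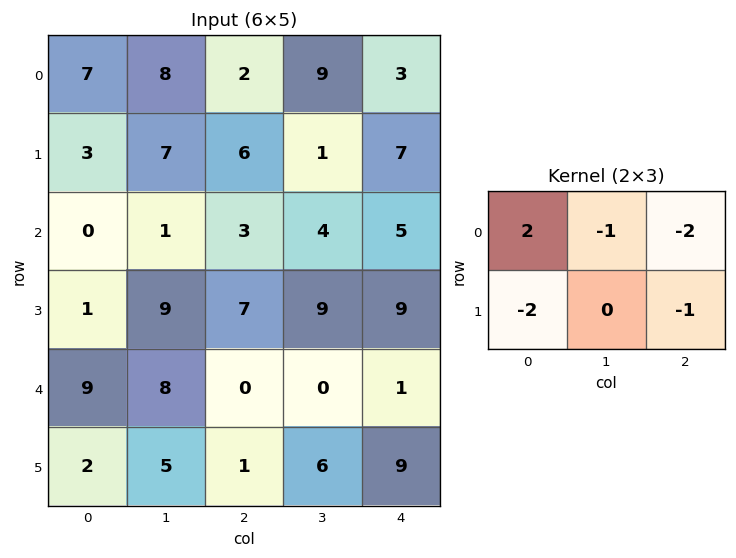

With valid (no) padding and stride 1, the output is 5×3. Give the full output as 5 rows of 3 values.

Output[0,0]: The receptive field on the input at this output position is [7 8 2 / 3 7 6]. Elementwise product with the kernel and sum: 7·2 + 8·-1 + 2·-2 + 3·-2 + 6·-1.
Output[0,1]: The receptive field on the input at this output position is [8 2 9 / 7 6 1]. Elementwise product with the kernel and sum: 8·2 + 2·-1 + 9·-2 + 7·-2 + 1·-1.

-10 -19 -30
-16 0 -14
-16 -36 -31
-39 -23 -14
5 0 -13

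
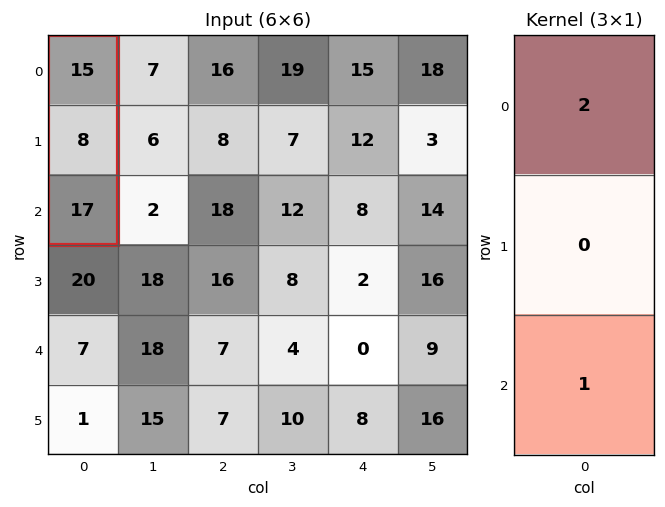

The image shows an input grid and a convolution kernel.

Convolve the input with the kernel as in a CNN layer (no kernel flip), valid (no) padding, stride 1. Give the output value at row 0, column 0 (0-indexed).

The receptive field on the input at this output position is [15 / 8 / 17]. Elementwise product with the kernel and sum: 15·2 + 17·1.

47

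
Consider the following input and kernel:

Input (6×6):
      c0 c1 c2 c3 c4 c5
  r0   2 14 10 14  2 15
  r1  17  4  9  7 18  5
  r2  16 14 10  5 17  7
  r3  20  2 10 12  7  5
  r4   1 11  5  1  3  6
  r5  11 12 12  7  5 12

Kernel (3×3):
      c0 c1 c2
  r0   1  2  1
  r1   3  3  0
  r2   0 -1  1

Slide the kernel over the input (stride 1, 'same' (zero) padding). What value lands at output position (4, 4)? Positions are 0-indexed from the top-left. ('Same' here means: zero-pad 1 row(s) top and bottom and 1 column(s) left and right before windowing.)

50

The receptive field on the zero-padded input at this output position is [12 7 5 / 1 3 6 / 7 5 12]. Elementwise product with the kernel and sum: 12·1 + 7·2 + 5·1 + 1·3 + 3·3 + 5·-1 + 12·1.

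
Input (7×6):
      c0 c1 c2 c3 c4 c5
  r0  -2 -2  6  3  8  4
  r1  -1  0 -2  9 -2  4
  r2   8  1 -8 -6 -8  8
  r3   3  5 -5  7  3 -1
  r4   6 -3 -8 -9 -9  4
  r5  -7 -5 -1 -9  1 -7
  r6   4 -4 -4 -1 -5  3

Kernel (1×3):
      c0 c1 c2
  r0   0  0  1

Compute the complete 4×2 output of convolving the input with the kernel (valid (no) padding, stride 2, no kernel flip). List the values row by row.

Output[0,0]: The receptive field on the input at this output position is [-2 -2 6]. Elementwise product with the kernel and sum: 6·1.
Output[0,1]: The receptive field on the input at this output position is [6 3 8]. Elementwise product with the kernel and sum: 8·1.

6 8
-8 -8
-8 -9
-4 -5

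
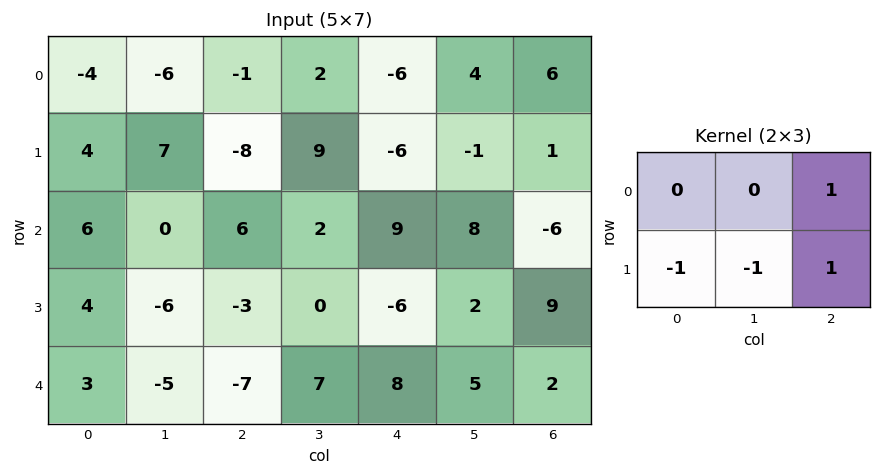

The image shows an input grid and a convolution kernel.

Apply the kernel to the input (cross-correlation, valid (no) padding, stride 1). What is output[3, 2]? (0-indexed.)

The receptive field on the input at this output position is [-3 0 -6 / -7 7 8]. Elementwise product with the kernel and sum: -6·1 + -7·-1 + 7·-1 + 8·1.

2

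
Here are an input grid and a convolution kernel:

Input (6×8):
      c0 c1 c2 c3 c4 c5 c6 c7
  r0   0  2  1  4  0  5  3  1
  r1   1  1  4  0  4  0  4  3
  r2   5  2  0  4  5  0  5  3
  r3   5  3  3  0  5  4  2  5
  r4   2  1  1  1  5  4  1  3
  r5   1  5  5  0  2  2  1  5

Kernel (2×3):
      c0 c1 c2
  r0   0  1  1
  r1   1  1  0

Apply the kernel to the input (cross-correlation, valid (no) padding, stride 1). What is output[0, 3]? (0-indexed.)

The receptive field on the input at this output position is [4 0 5 / 0 4 0]. Elementwise product with the kernel and sum: 0·1 + 5·1 + 0·1 + 4·1.

9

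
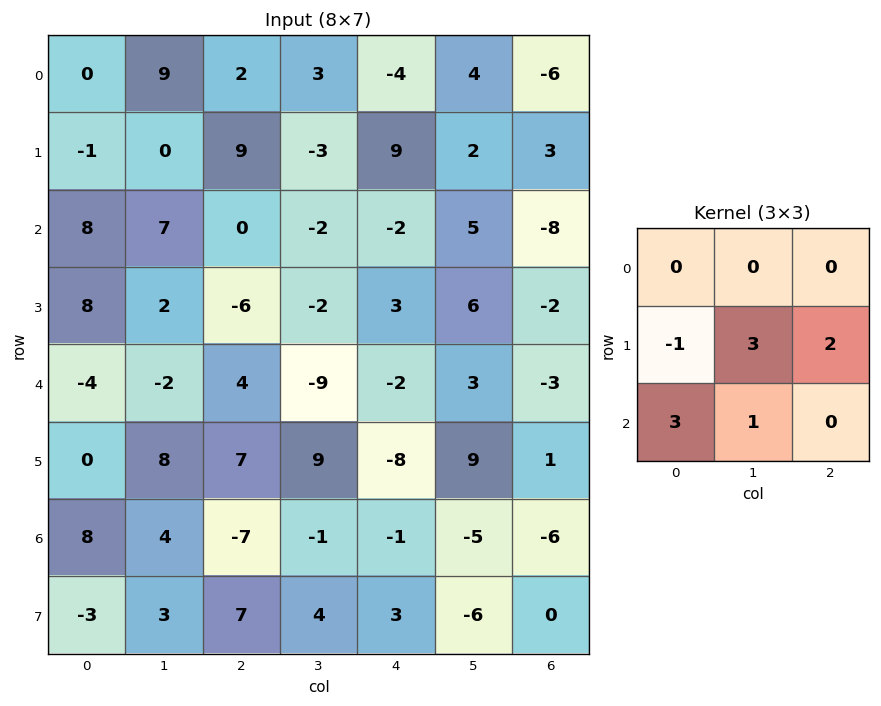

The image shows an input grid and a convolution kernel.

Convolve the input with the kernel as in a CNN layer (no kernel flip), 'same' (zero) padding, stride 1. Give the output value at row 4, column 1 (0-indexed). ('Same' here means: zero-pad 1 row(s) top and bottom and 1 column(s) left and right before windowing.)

14

The receptive field on the zero-padded input at this output position is [8 2 -6 / -4 -2 4 / 0 8 7]. Elementwise product with the kernel and sum: -4·-1 + -2·3 + 4·2 + 0·3 + 8·1.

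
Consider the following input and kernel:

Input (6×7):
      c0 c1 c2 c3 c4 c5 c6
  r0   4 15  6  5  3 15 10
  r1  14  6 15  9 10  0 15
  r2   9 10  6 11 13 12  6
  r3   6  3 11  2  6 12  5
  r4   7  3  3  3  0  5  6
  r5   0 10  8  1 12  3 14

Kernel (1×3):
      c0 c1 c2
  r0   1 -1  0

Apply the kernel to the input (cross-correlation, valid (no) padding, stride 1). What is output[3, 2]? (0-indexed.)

9

The receptive field on the input at this output position is [11 2 6]. Elementwise product with the kernel and sum: 11·1 + 2·-1.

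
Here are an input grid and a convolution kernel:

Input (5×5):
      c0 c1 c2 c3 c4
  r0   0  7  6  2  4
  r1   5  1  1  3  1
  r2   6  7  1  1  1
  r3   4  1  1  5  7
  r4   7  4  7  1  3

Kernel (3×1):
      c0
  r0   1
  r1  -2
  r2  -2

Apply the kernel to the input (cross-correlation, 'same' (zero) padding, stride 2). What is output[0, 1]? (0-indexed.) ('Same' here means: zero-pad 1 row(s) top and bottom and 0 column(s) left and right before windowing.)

-14

The receptive field on the zero-padded input at this output position is [0 / 6 / 1]. Elementwise product with the kernel and sum: 0·1 + 6·-2 + 1·-2.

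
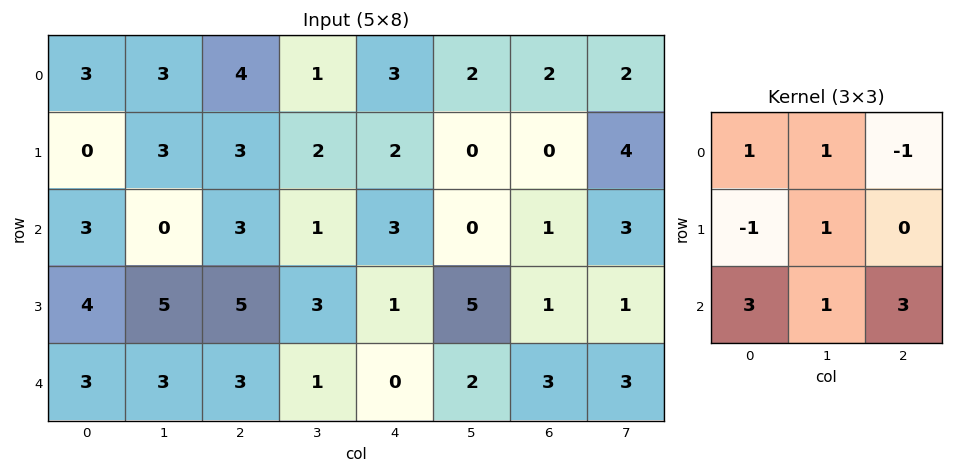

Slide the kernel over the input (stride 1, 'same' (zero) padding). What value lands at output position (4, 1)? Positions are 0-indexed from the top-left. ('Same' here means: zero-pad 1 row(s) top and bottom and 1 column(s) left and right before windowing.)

The receptive field on the zero-padded input at this output position is [4 5 5 / 3 3 3 / 0 0 0]. Elementwise product with the kernel and sum: 4·1 + 5·1 + 5·-1 + 3·-1 + 3·1 + 0·3 + 0·1 + 0·3.

4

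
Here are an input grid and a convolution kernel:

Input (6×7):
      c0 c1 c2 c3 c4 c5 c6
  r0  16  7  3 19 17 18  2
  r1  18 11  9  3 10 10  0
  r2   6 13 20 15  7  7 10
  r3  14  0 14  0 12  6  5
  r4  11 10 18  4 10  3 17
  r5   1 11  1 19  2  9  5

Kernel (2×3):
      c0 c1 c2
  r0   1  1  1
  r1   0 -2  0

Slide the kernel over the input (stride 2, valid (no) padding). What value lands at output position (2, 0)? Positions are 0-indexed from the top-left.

The receptive field on the input at this output position is [11 10 18 / 1 11 1]. Elementwise product with the kernel and sum: 11·1 + 10·1 + 18·1 + 11·-2.

17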